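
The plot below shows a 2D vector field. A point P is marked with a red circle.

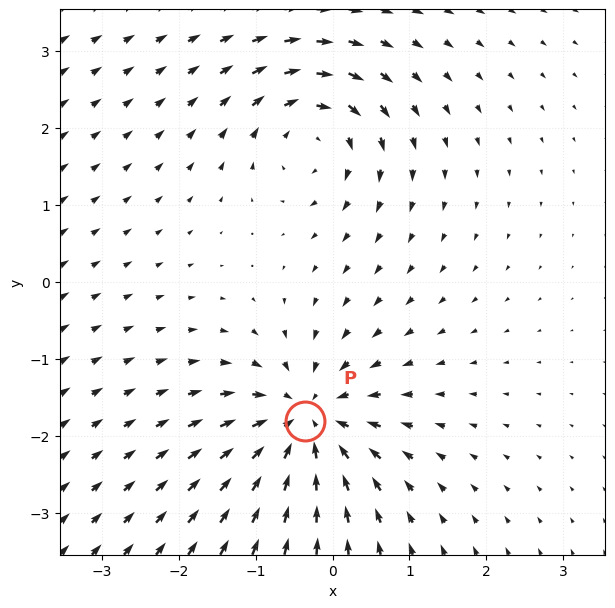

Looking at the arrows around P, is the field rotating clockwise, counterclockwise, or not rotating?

Near P at (-0.4, -1.8) the arrows show no circulation. The curl there is ≈0.

not rotating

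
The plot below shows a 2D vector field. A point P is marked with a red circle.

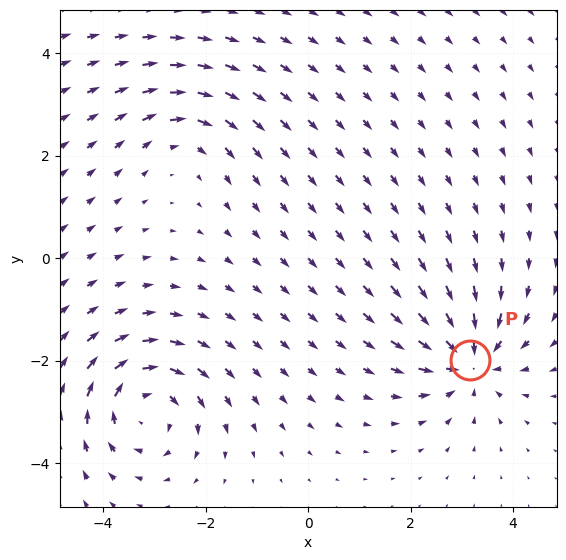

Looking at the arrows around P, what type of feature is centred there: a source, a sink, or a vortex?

At P (3.2, -2.0) the arrows converge inward. Divergence about -5, curl ≈0 — negative divergence with near-zero curl is a sink.

sink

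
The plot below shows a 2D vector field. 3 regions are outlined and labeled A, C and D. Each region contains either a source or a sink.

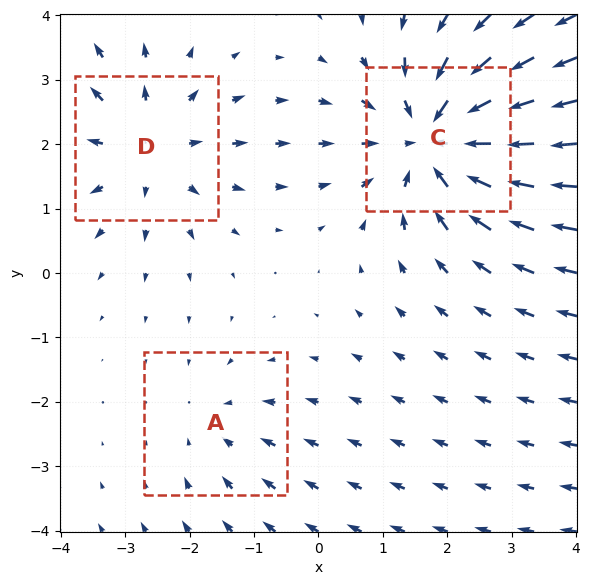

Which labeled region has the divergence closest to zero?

A

Divergence at each region's feature centre — A: about -2, C: about -5, D: about +3. Region A is closest to zero.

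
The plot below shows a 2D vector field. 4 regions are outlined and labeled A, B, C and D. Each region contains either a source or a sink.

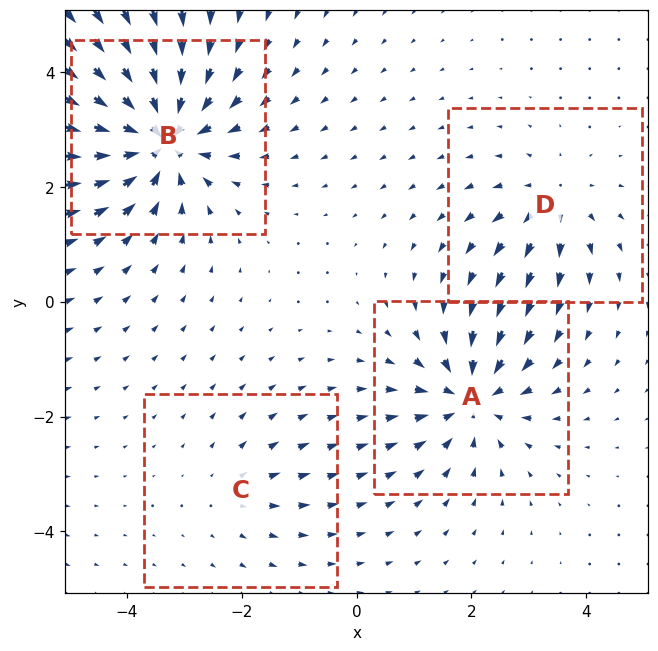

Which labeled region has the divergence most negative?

B

Divergence at each region's feature centre — A: about -6, B: about -8, C: about +2, D: about +4. Region B is most negative.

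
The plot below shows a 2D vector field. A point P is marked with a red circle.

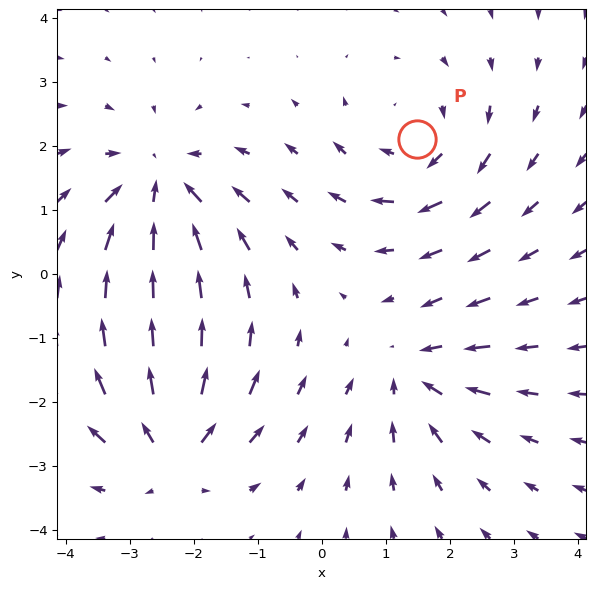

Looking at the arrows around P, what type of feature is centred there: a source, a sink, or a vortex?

At P (1.5, 2.1) the arrows circulate clockwise. Divergence ≈0, curl about -4 — near-zero divergence with nonzero curl is a vortex.

vortex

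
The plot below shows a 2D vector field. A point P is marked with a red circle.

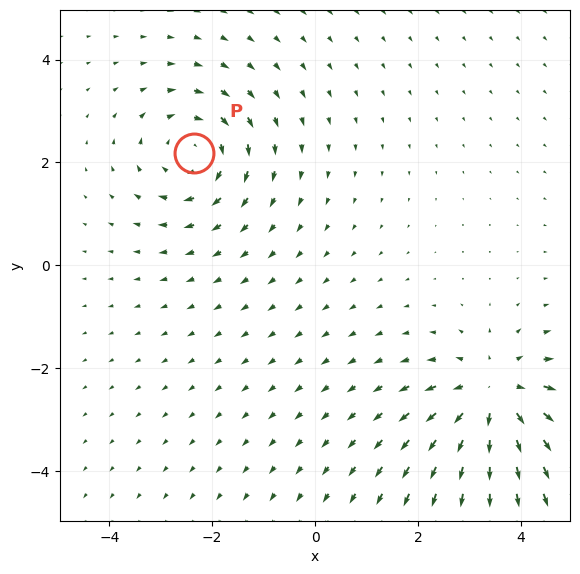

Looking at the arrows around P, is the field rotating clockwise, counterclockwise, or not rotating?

clockwise

Near P at (-2.4, 2.2) the arrows circulate clockwise. The curl (z-component) there is about -4; negative curl means clockwise rotation.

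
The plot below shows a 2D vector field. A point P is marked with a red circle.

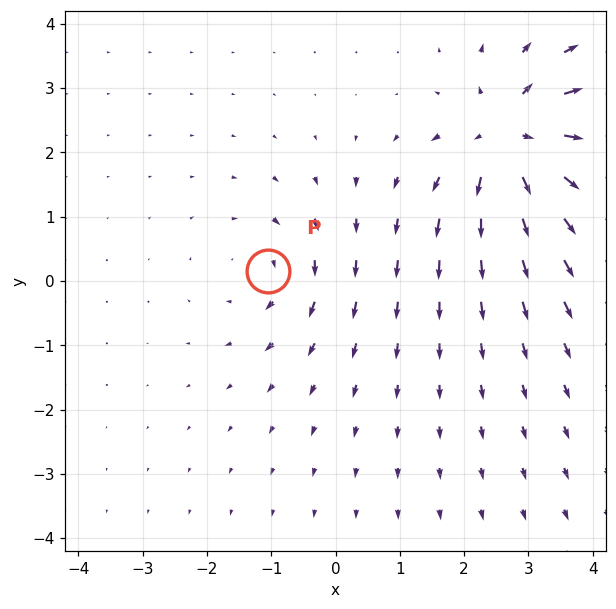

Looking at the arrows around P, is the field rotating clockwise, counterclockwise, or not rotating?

clockwise

Near P at (-1.0, 0.2) the arrows circulate clockwise. The curl (z-component) there is about -3; negative curl means clockwise rotation.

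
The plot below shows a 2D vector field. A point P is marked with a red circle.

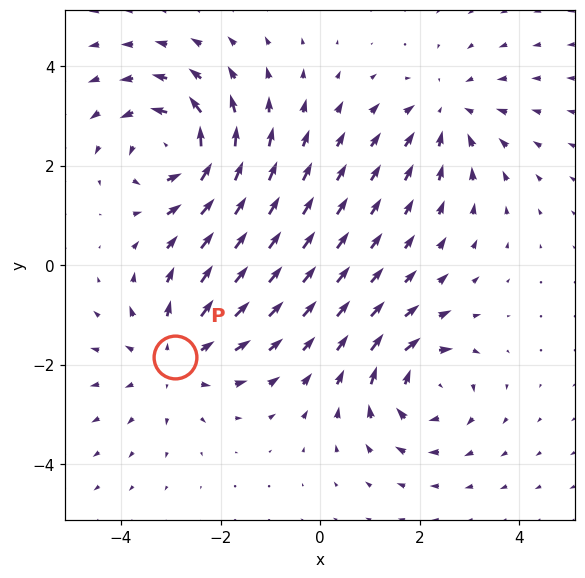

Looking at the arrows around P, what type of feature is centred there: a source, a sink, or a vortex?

source

At P (-2.9, -1.8) the arrows spread outward. Divergence about +3, curl ≈0 — positive divergence with near-zero curl is a source.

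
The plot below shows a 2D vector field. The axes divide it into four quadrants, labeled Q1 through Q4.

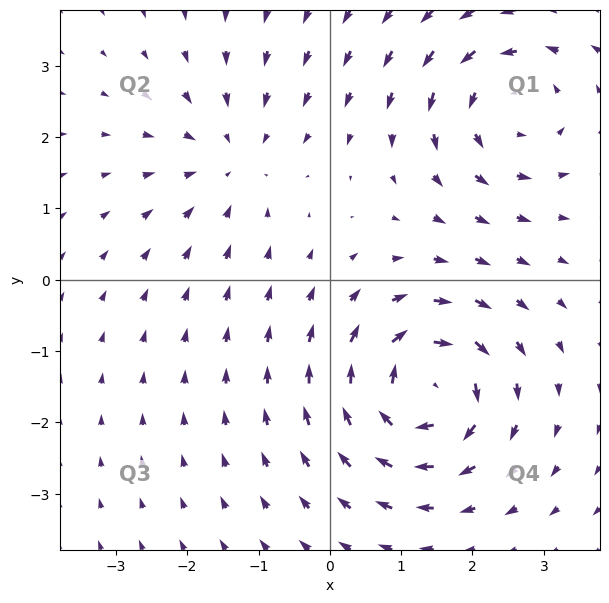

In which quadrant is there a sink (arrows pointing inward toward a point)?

The sink sits at approximately (-1.4, 1.7), which lies in quadrant Q2. The divergence there is about -3, negative as expected for a sink.

Q2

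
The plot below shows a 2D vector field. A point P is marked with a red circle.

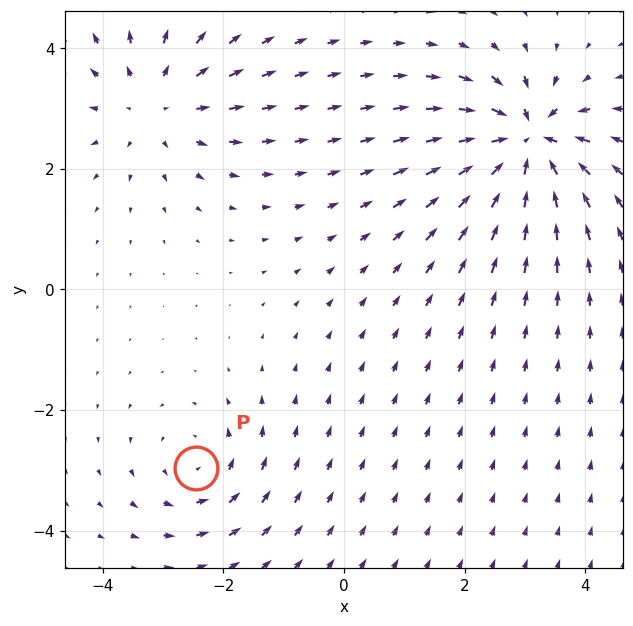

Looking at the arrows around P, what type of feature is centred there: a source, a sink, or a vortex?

At P (-2.5, -3.0) the arrows circulate counterclockwise. Divergence ≈0, curl about +3 — near-zero divergence with nonzero curl is a vortex.

vortex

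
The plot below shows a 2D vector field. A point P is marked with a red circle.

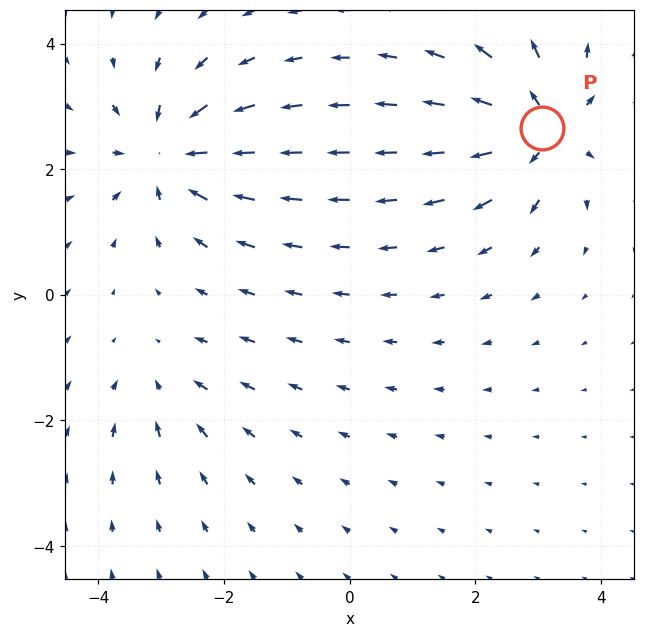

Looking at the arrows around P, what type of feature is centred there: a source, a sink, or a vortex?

At P (3.1, 2.6) the arrows spread outward. Divergence about +6, curl ≈0 — positive divergence with near-zero curl is a source.

source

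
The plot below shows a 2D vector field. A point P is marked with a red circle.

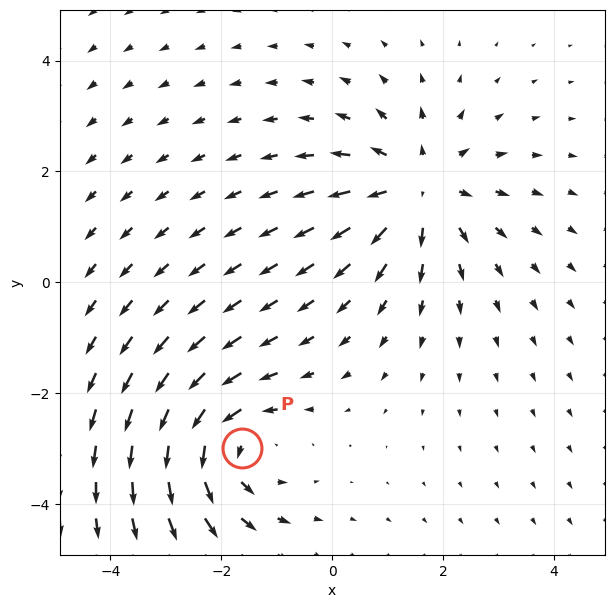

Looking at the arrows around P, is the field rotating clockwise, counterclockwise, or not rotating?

Near P at (-1.6, -3.0) the arrows circulate counterclockwise. The curl (z-component) there is about +3; positive curl means counterclockwise rotation.

counterclockwise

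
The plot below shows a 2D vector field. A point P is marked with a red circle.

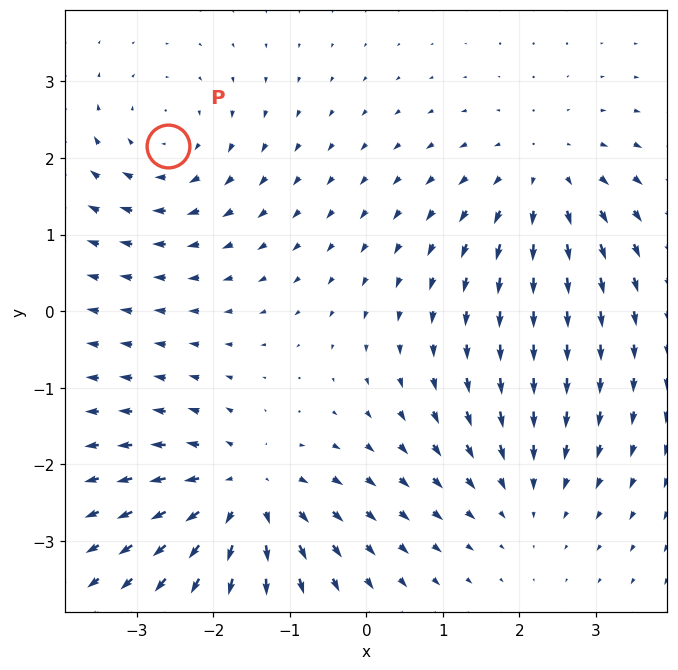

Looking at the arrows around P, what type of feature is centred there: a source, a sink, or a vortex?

vortex

At P (-2.6, 2.2) the arrows circulate clockwise. Divergence ≈0, curl about -3 — near-zero divergence with nonzero curl is a vortex.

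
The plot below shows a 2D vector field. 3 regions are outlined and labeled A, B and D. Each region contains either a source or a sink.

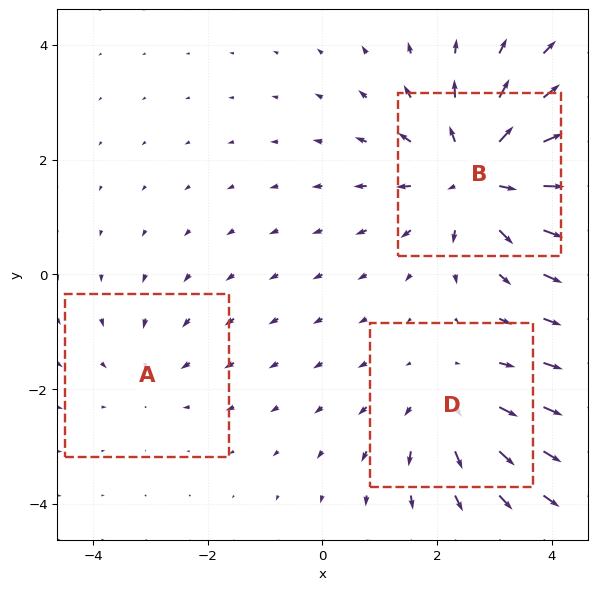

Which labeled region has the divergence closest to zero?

Divergence at each region's feature centre — A: about -2, B: about +5, D: about +3. Region A is closest to zero.

A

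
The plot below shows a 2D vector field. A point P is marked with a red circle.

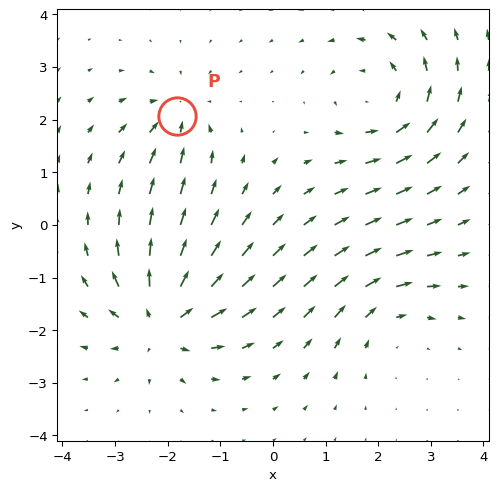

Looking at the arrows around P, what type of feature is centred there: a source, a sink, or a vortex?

sink

At P (-1.8, 2.1) the arrows converge inward. Divergence about -4, curl ≈0 — negative divergence with near-zero curl is a sink.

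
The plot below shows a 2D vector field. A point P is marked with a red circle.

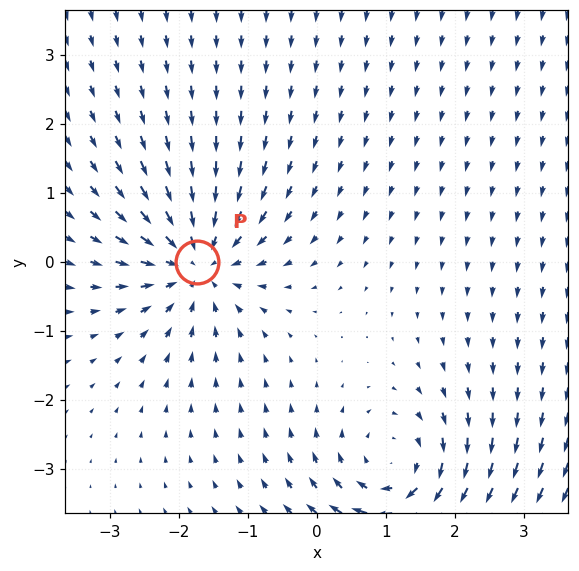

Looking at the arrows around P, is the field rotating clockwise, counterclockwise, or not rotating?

not rotating

Near P at (-1.7, -0.0) the arrows show no circulation. The curl there is ≈0.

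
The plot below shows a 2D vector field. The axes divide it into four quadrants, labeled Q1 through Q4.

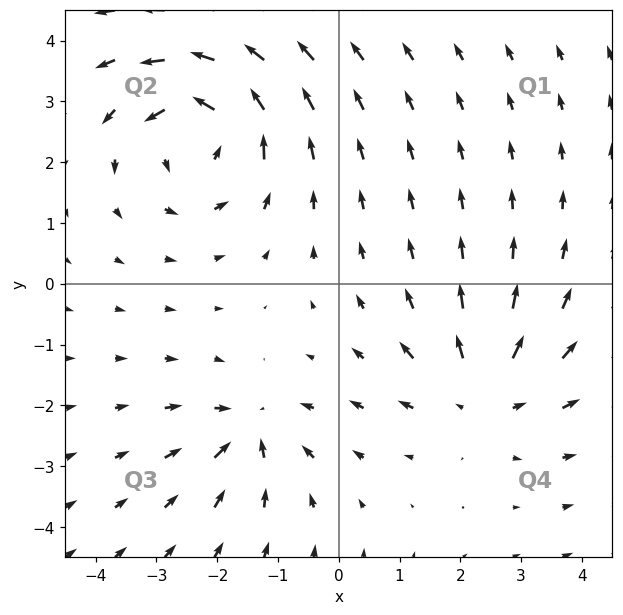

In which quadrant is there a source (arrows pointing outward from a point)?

Q4

The source sits at approximately (2.4, -1.8), which lies in quadrant Q4. The divergence there is about +3, positive as expected for a source.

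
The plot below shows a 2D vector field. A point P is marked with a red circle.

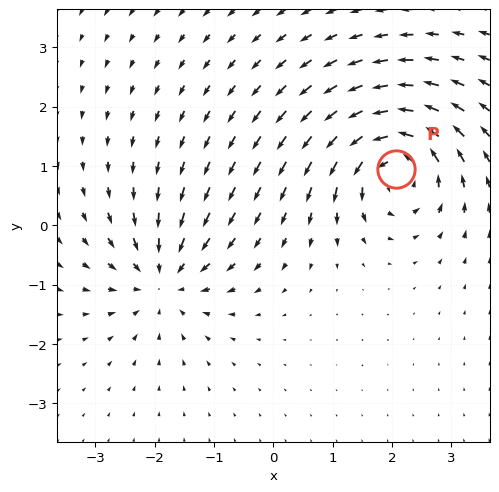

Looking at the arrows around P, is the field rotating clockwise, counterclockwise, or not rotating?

Near P at (2.1, 0.9) the arrows circulate counterclockwise. The curl (z-component) there is about +5; positive curl means counterclockwise rotation.

counterclockwise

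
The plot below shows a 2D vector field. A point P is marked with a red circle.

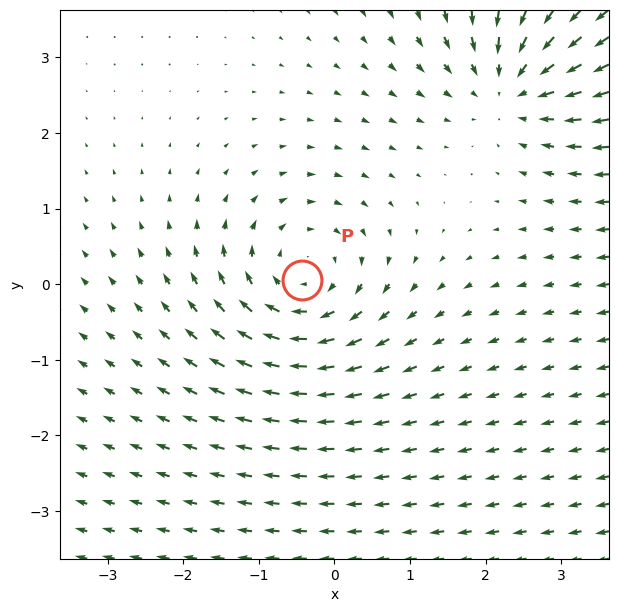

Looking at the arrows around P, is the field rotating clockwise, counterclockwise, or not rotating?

clockwise

Near P at (-0.4, 0.1) the arrows circulate clockwise. The curl (z-component) there is about -3; negative curl means clockwise rotation.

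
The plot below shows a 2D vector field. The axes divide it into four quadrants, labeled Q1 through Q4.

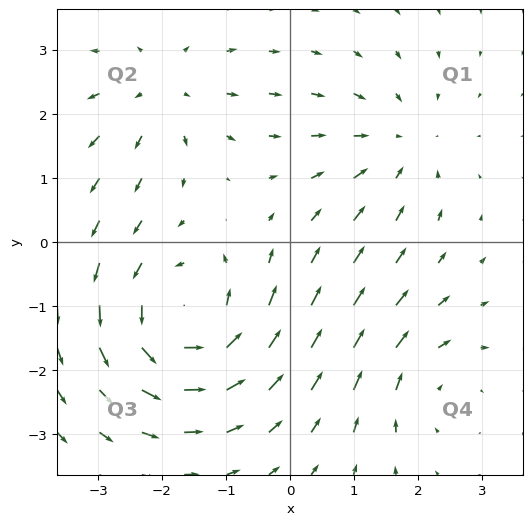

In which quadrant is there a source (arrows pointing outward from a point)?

Q2

The source sits at approximately (-2.0, 2.3), which lies in quadrant Q2. The divergence there is about +3, positive as expected for a source.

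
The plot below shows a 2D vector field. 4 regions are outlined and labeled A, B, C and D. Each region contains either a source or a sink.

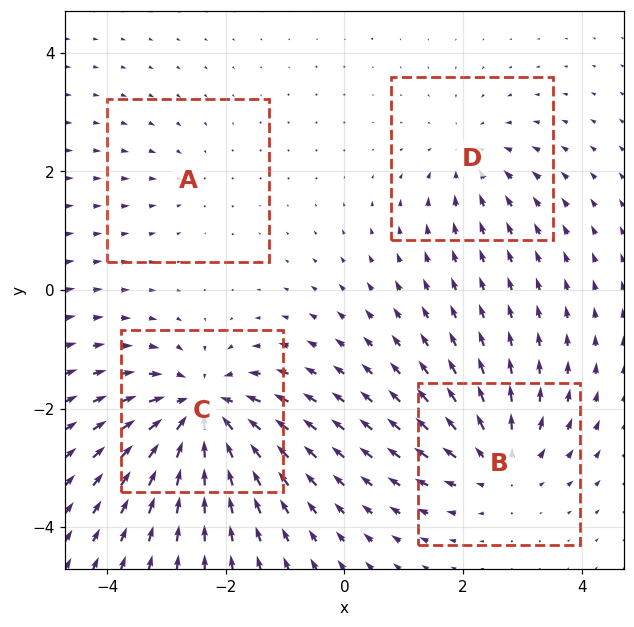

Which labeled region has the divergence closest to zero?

Divergence at each region's feature centre — A: about -2, B: about +5, C: about -8, D: about -4. Region A is closest to zero.

A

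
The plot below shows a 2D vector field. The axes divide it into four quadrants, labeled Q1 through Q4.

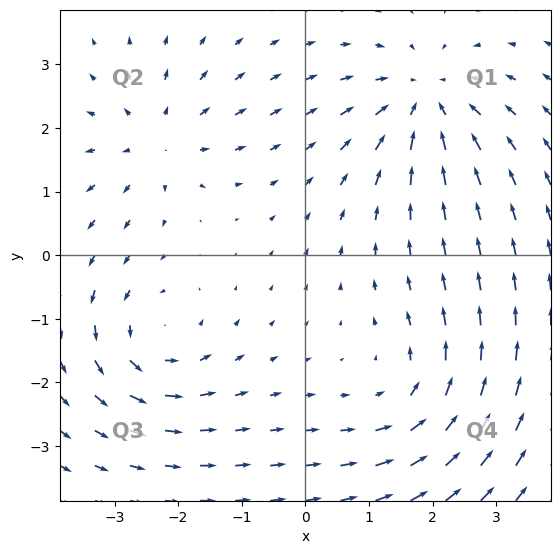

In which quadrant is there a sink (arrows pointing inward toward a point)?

The sink sits at approximately (1.9, 2.4), which lies in quadrant Q1. The divergence there is about -4, negative as expected for a sink.

Q1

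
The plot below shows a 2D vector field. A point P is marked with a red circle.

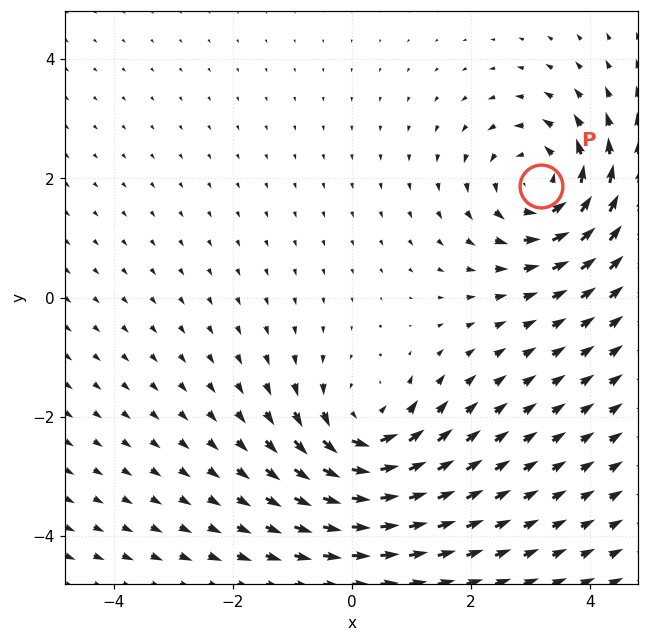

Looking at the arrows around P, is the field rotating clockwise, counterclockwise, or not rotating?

Near P at (3.2, 1.9) the arrows circulate counterclockwise. The curl (z-component) there is about +5; positive curl means counterclockwise rotation.

counterclockwise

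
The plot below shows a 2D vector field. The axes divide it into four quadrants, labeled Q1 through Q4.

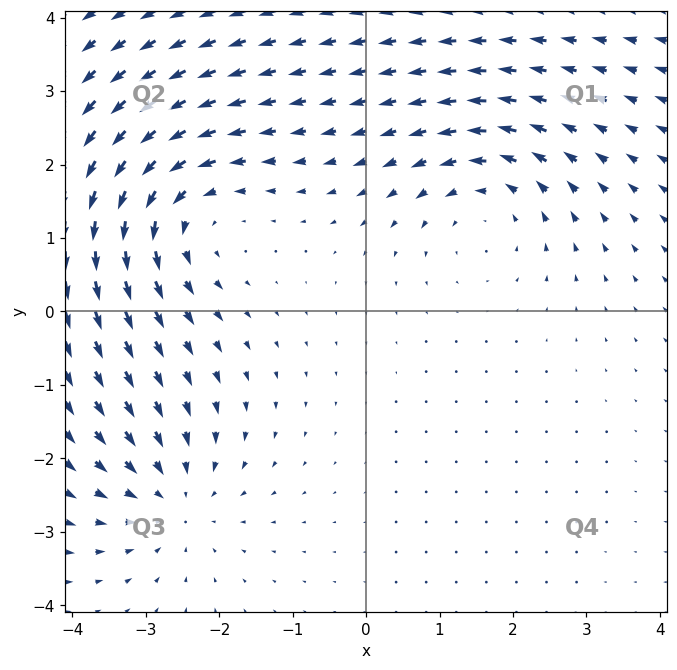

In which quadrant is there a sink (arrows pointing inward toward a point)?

Q3

The sink sits at approximately (-2.6, -2.5), which lies in quadrant Q3. The divergence there is about -4, negative as expected for a sink.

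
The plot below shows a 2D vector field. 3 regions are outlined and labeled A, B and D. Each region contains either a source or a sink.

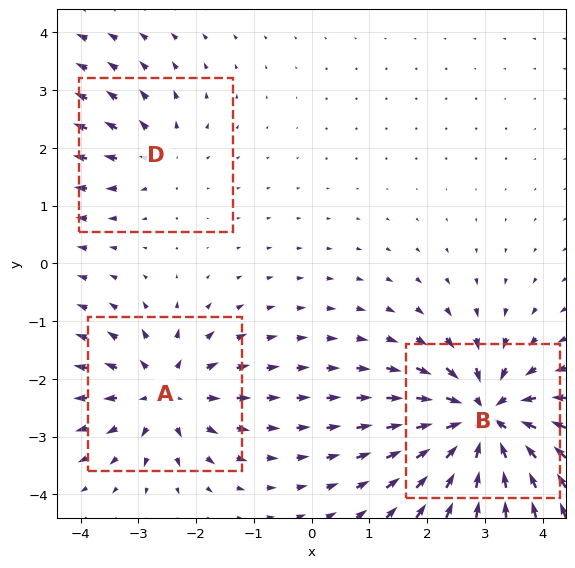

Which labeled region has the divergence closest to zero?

D

Divergence at each region's feature centre — A: about +4, B: about -7, D: about +3. Region D is closest to zero.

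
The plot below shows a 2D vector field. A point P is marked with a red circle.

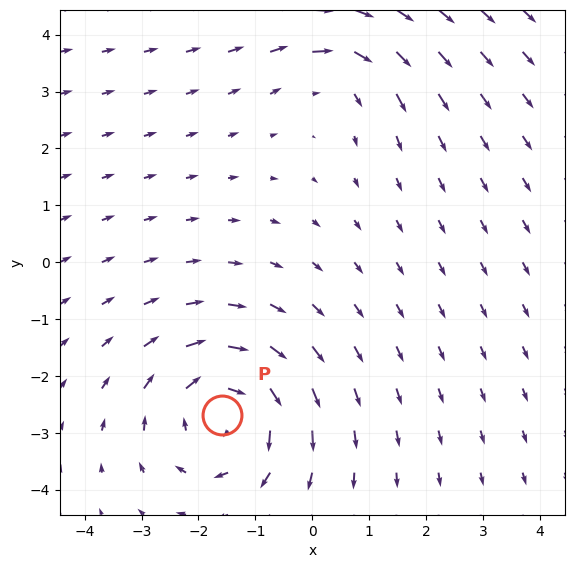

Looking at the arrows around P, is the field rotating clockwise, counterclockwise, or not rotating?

Near P at (-1.6, -2.7) the arrows circulate clockwise. The curl (z-component) there is about -4; negative curl means clockwise rotation.

clockwise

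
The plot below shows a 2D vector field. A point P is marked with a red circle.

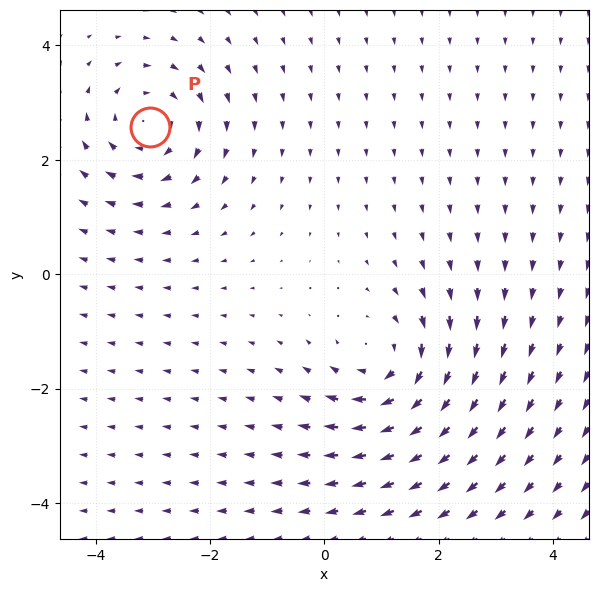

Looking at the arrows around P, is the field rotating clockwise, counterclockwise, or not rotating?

clockwise

Near P at (-3.0, 2.6) the arrows circulate clockwise. The curl (z-component) there is about -3; negative curl means clockwise rotation.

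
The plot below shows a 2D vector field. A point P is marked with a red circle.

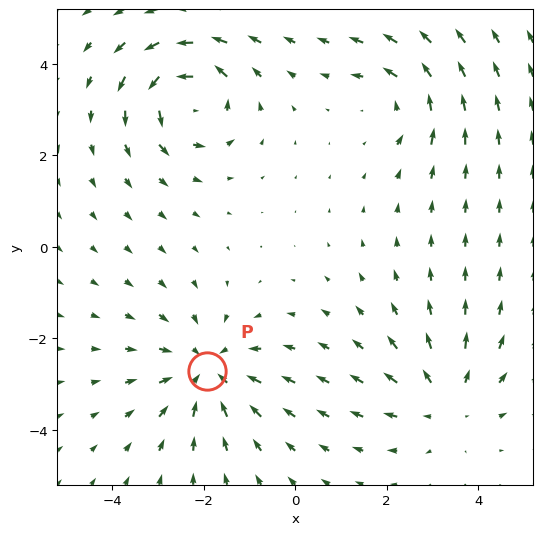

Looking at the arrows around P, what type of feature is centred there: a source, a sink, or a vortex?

At P (-1.9, -2.7) the arrows converge inward. Divergence about -4, curl ≈0 — negative divergence with near-zero curl is a sink.

sink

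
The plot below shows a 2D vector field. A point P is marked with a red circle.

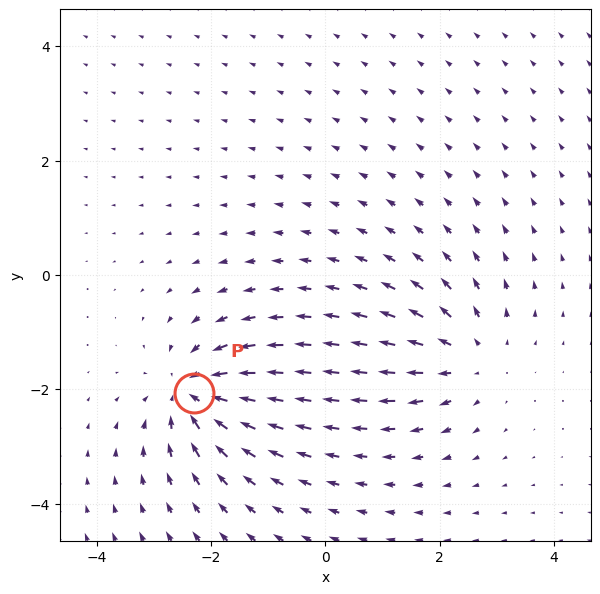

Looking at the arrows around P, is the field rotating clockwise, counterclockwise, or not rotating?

not rotating

Near P at (-2.3, -2.1) the arrows show no circulation. The curl there is ≈0.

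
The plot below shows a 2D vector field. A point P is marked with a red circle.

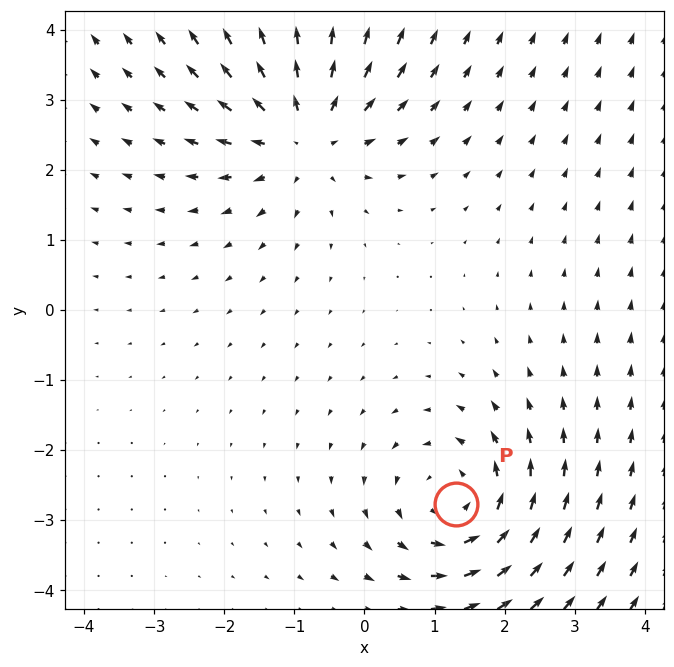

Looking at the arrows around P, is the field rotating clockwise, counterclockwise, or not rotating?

Near P at (1.3, -2.8) the arrows circulate counterclockwise. The curl (z-component) there is about +3; positive curl means counterclockwise rotation.

counterclockwise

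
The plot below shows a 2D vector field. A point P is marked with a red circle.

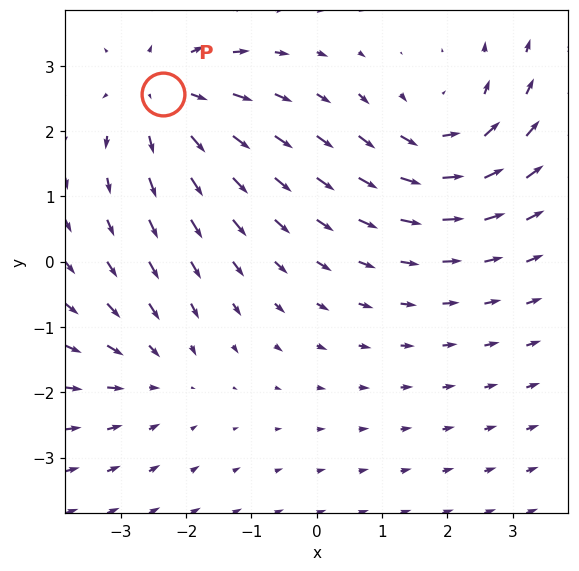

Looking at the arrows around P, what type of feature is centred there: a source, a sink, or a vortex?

source

At P (-2.4, 2.6) the arrows spread outward. Divergence about +3, curl ≈0 — positive divergence with near-zero curl is a source.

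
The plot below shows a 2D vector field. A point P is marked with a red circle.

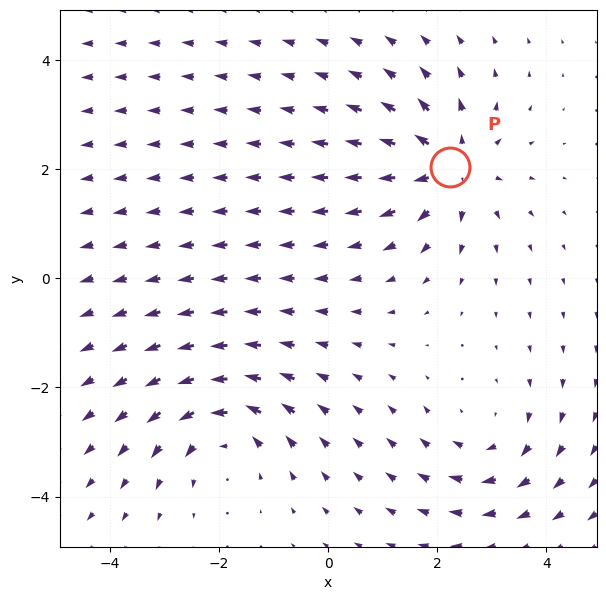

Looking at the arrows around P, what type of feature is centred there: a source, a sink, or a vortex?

source

At P (2.2, 2.0) the arrows spread outward. Divergence about +4, curl ≈0 — positive divergence with near-zero curl is a source.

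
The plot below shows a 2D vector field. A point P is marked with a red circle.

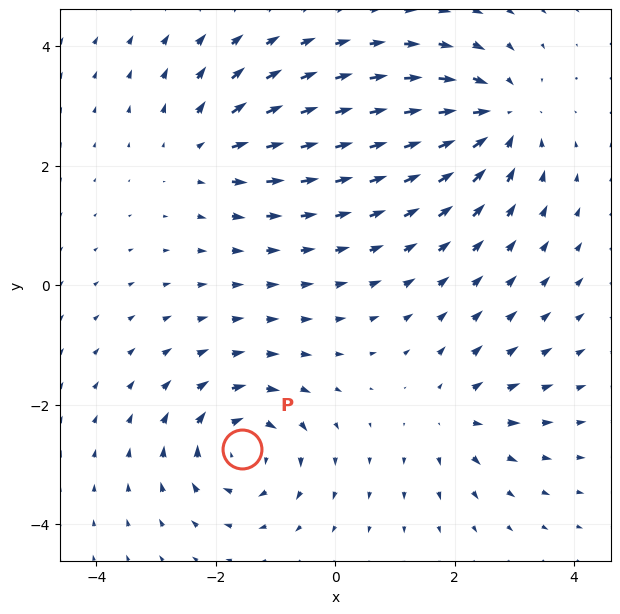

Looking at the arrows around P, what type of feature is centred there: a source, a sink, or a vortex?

At P (-1.6, -2.7) the arrows circulate clockwise. Divergence ≈0, curl about -6 — near-zero divergence with nonzero curl is a vortex.

vortex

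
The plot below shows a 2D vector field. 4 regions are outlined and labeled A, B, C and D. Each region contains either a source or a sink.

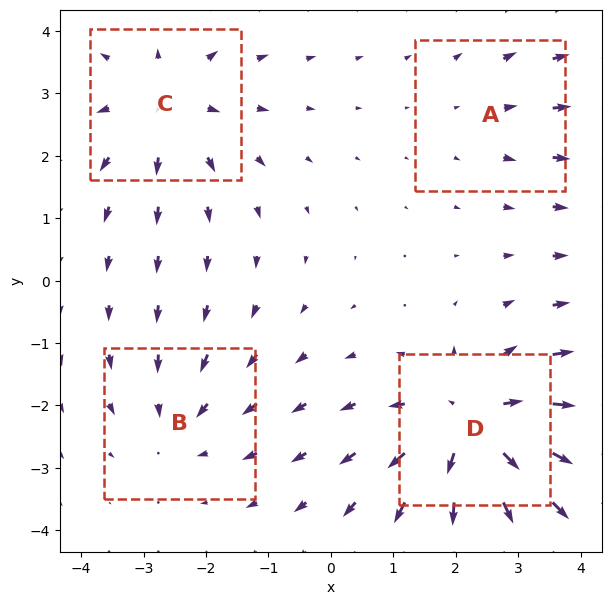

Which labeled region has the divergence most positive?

D

Divergence at each region's feature centre — A: about +2, B: about -3, C: about +4, D: about +6. Region D is most positive.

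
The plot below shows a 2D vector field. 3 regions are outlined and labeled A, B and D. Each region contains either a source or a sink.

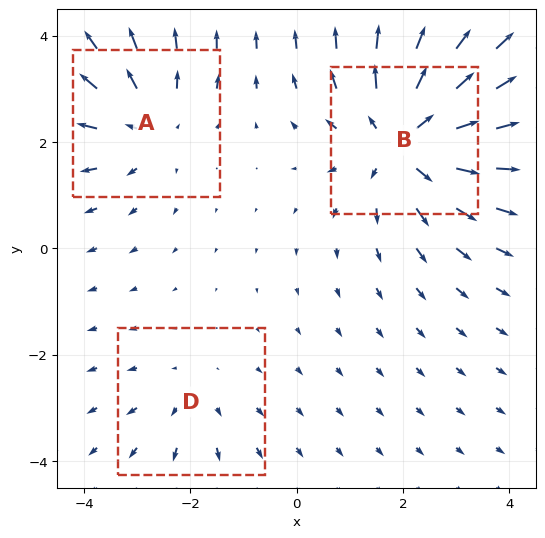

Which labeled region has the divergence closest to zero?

Divergence at each region's feature centre — A: about +3, B: about +5, D: about +2. Region D is closest to zero.

D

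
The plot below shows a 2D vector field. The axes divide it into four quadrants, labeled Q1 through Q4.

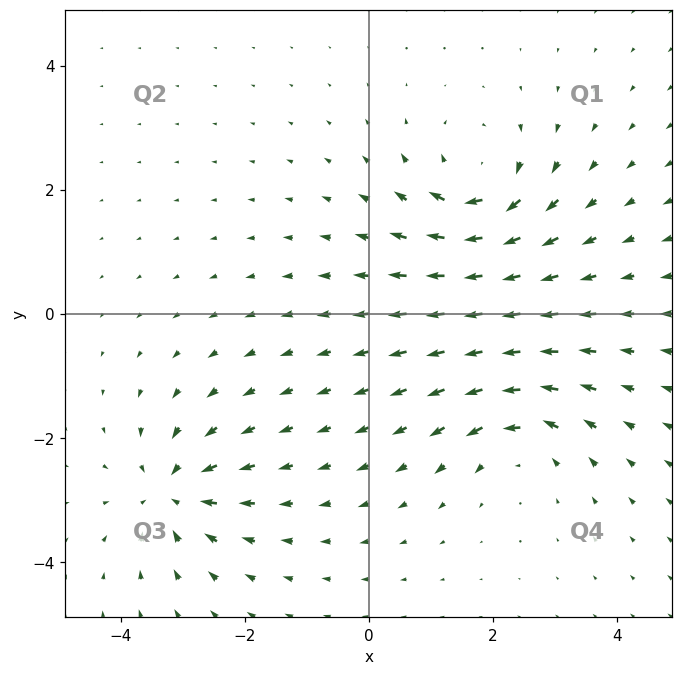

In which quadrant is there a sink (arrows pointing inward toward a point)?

Q3

The sink sits at approximately (-3.2, -2.9), which lies in quadrant Q3. The divergence there is about -5, negative as expected for a sink.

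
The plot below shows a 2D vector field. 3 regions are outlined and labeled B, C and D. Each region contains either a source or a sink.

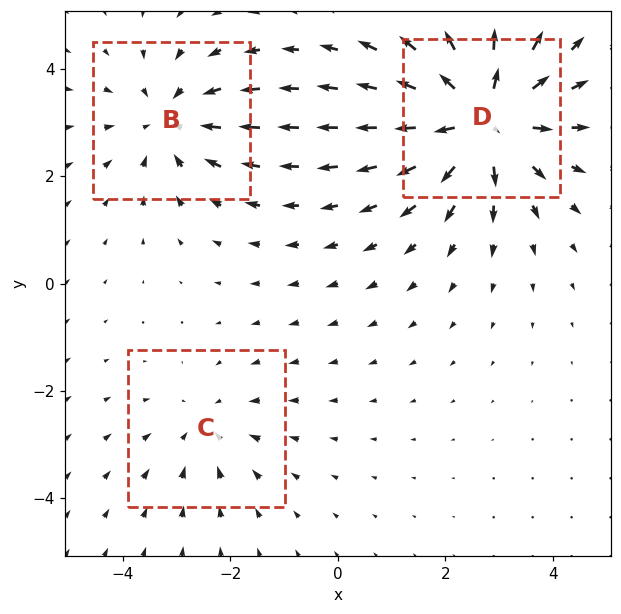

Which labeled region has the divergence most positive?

D

Divergence at each region's feature centre — B: about -3, C: about -2, D: about +5. Region D is most positive.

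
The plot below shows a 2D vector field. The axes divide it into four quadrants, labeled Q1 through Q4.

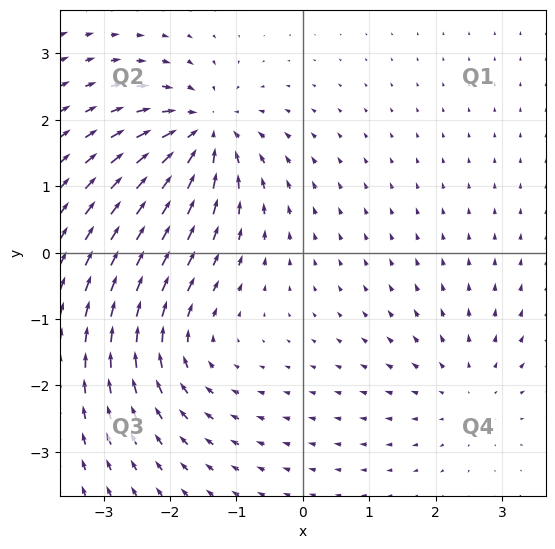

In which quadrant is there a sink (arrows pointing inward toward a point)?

Q2

The sink sits at approximately (-1.5, 1.8), which lies in quadrant Q2. The divergence there is about -7, negative as expected for a sink.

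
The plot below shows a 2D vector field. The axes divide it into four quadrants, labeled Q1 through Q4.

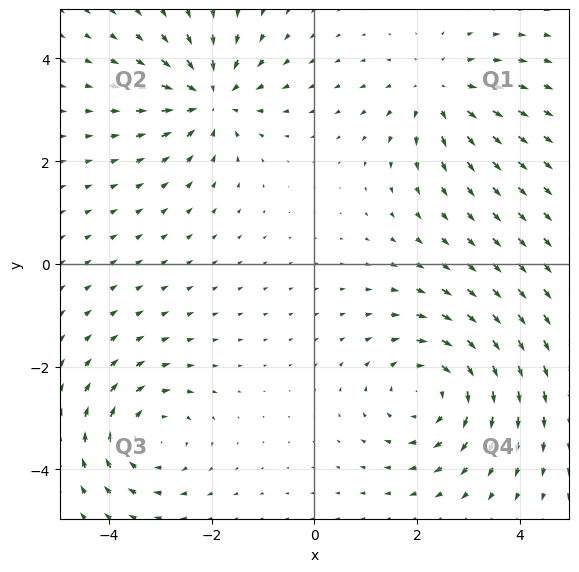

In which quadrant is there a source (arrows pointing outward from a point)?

The source sits at approximately (2.4, 3.3), which lies in quadrant Q1. The divergence there is about +3, positive as expected for a source.

Q1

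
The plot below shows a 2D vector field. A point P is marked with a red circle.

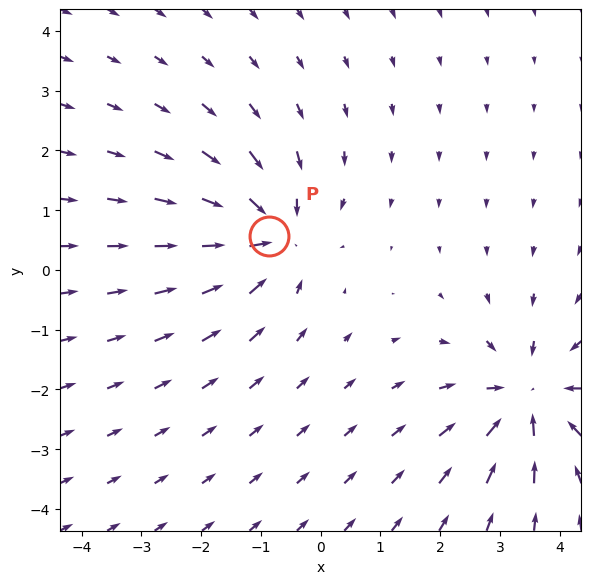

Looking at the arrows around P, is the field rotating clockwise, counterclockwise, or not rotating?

Near P at (-0.9, 0.6) the arrows show no circulation. The curl there is ≈0.

not rotating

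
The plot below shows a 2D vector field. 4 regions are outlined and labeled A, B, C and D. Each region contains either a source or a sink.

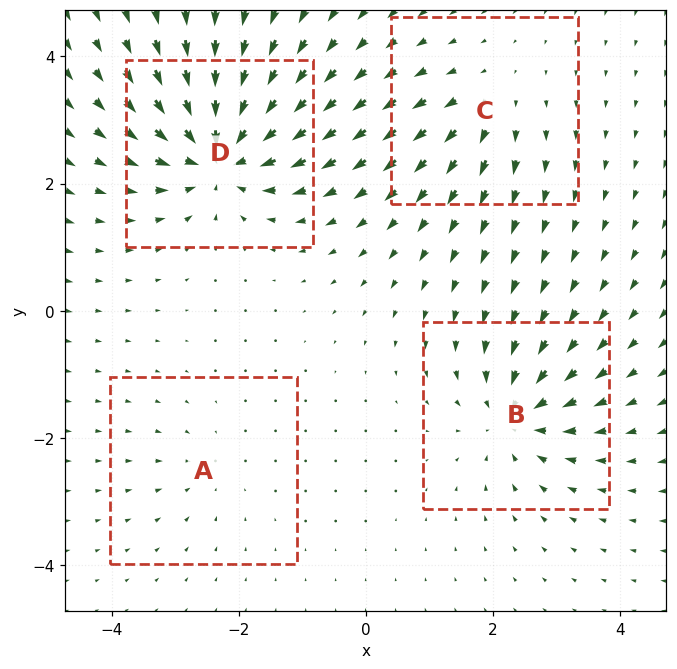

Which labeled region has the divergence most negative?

Divergence at each region's feature centre — A: about -2, B: about -6, C: about +4, D: about -8. Region D is most negative.

D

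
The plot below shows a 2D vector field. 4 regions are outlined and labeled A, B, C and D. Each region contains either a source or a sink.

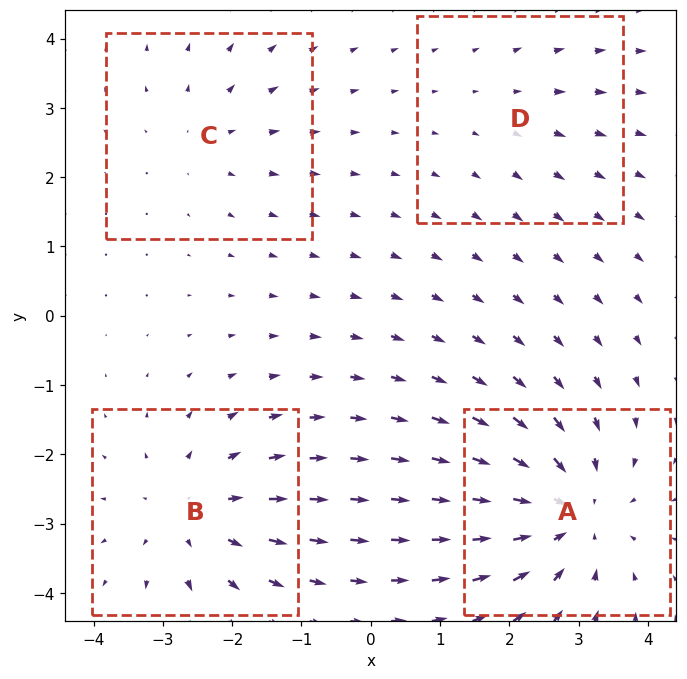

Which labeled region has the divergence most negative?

Divergence at each region's feature centre — A: about -6, B: about +4, C: about +3, D: about +2. Region A is most negative.

A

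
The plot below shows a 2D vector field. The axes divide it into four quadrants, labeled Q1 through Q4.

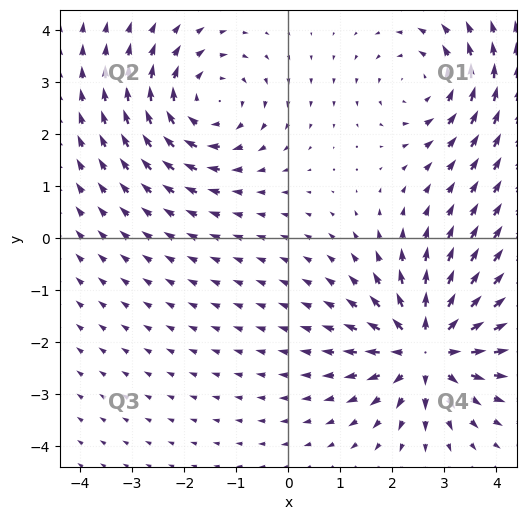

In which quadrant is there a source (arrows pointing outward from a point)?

Q4

The source sits at approximately (2.7, -2.1), which lies in quadrant Q4. The divergence there is about +5, positive as expected for a source.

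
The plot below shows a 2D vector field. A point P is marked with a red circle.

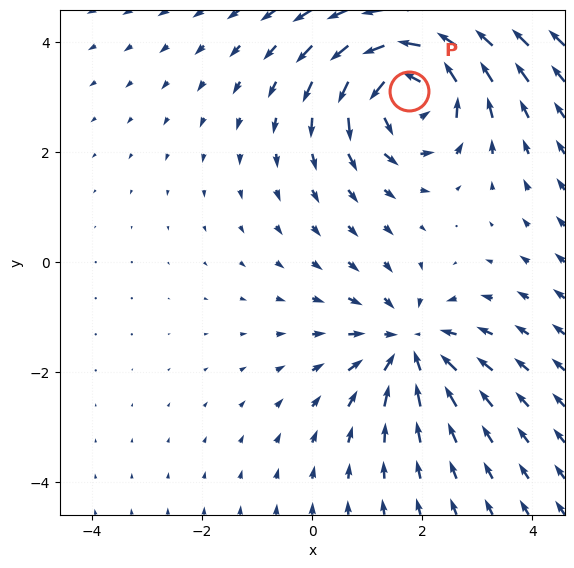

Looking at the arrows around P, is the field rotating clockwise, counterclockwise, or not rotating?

Near P at (1.8, 3.1) the arrows circulate counterclockwise. The curl (z-component) there is about +5; positive curl means counterclockwise rotation.

counterclockwise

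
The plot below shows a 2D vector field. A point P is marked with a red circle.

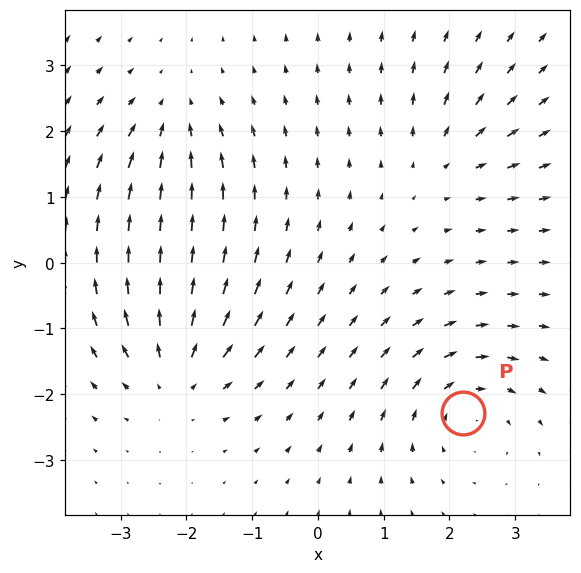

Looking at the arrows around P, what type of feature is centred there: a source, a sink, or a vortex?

vortex

At P (2.2, -2.3) the arrows circulate clockwise. Divergence ≈0, curl about -4 — near-zero divergence with nonzero curl is a vortex.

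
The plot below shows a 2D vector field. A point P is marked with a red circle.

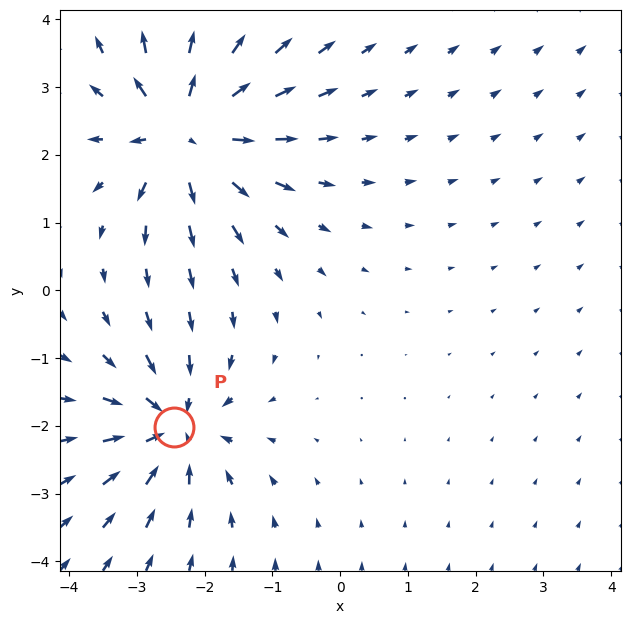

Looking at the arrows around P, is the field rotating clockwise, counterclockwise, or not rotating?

not rotating

Near P at (-2.5, -2.0) the arrows show no circulation. The curl there is ≈0.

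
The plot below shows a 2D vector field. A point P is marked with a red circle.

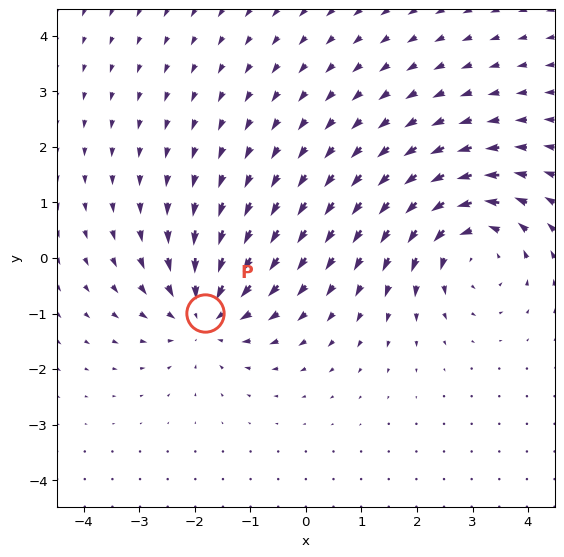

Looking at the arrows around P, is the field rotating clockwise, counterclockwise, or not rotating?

not rotating

Near P at (-1.8, -1.0) the arrows show no circulation. The curl there is ≈0.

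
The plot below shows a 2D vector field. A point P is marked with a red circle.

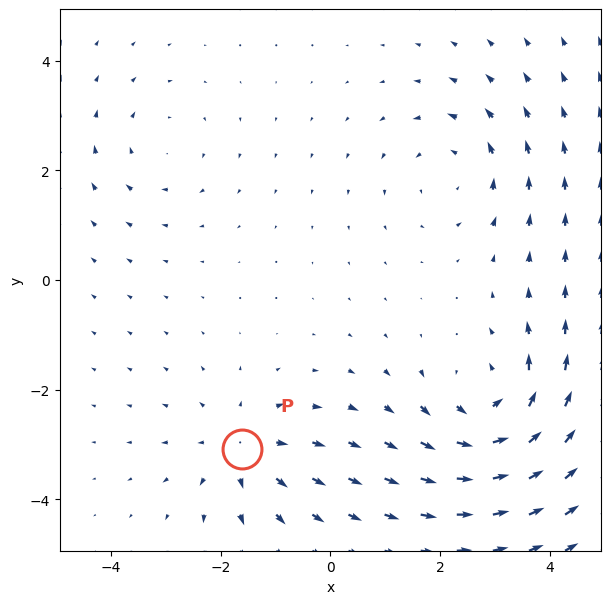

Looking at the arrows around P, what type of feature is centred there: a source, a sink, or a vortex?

source

At P (-1.6, -3.1) the arrows spread outward. Divergence about +3, curl ≈0 — positive divergence with near-zero curl is a source.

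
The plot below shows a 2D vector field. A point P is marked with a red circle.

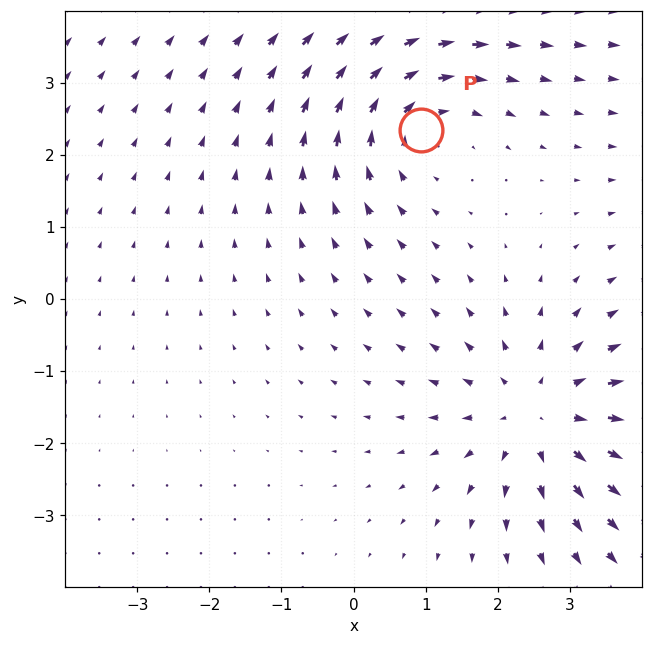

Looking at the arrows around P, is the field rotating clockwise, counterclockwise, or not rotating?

clockwise

Near P at (0.9, 2.3) the arrows circulate clockwise. The curl (z-component) there is about -3; negative curl means clockwise rotation.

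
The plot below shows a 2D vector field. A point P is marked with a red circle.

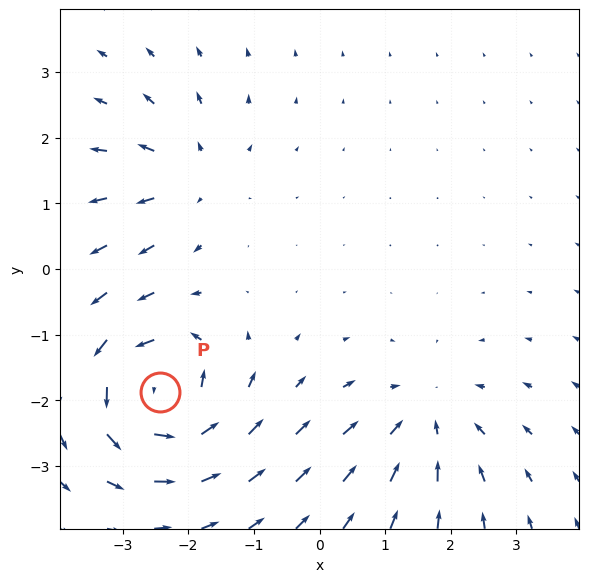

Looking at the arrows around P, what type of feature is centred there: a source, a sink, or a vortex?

vortex

At P (-2.4, -1.9) the arrows circulate counterclockwise. Divergence ≈0, curl about +7 — near-zero divergence with nonzero curl is a vortex.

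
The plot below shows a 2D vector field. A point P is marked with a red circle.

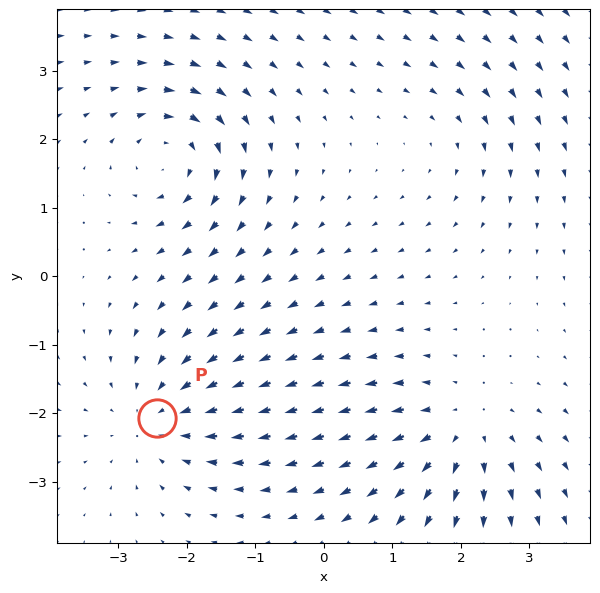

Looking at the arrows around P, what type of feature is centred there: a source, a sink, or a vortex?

sink

At P (-2.4, -2.1) the arrows converge inward. Divergence about -4, curl ≈0 — negative divergence with near-zero curl is a sink.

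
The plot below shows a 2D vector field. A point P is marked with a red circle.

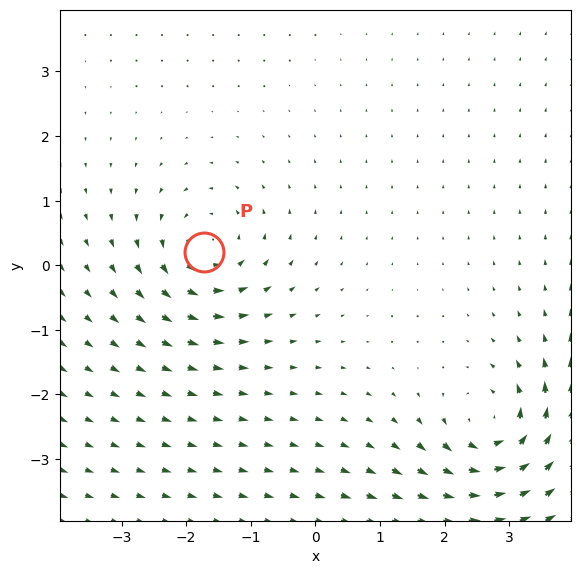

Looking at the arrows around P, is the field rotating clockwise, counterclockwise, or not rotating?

Near P at (-1.7, 0.2) the arrows circulate counterclockwise. The curl (z-component) there is about +4; positive curl means counterclockwise rotation.

counterclockwise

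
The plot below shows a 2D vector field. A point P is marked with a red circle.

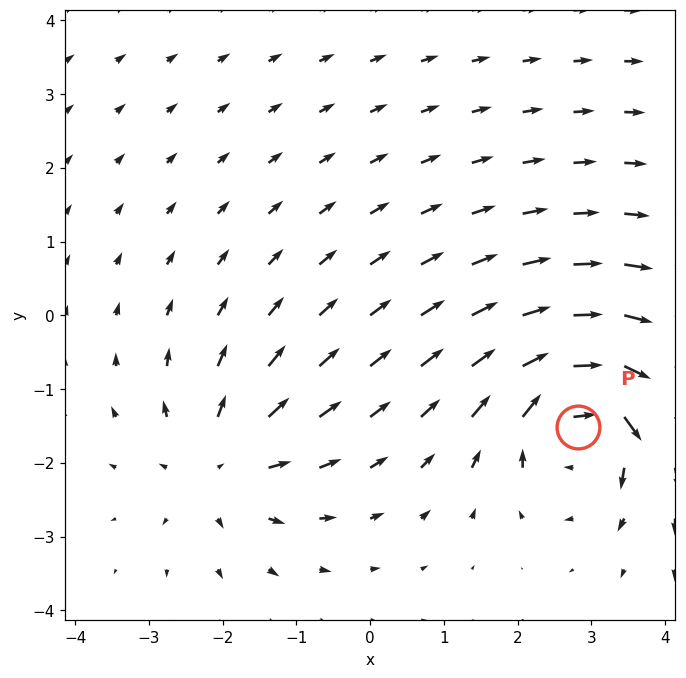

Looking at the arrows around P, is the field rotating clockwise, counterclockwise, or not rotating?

clockwise

Near P at (2.8, -1.5) the arrows circulate clockwise. The curl (z-component) there is about -6; negative curl means clockwise rotation.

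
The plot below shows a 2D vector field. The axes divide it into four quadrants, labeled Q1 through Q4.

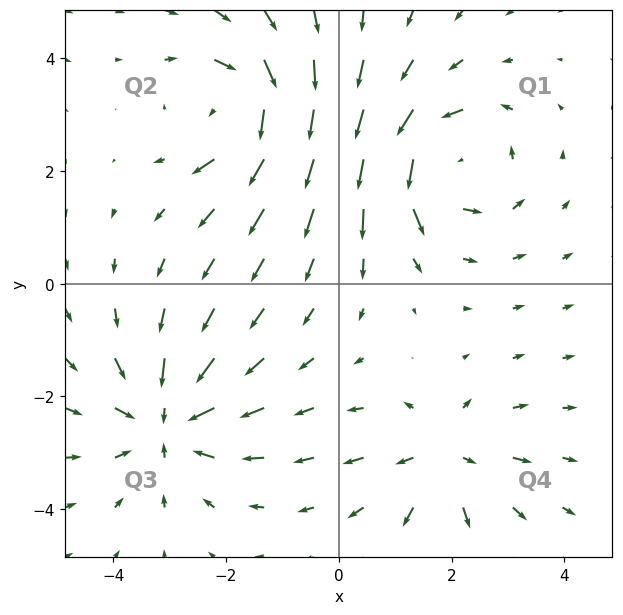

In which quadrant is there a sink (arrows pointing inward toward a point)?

Q3

The sink sits at approximately (-3.0, -2.4), which lies in quadrant Q3. The divergence there is about -5, negative as expected for a sink.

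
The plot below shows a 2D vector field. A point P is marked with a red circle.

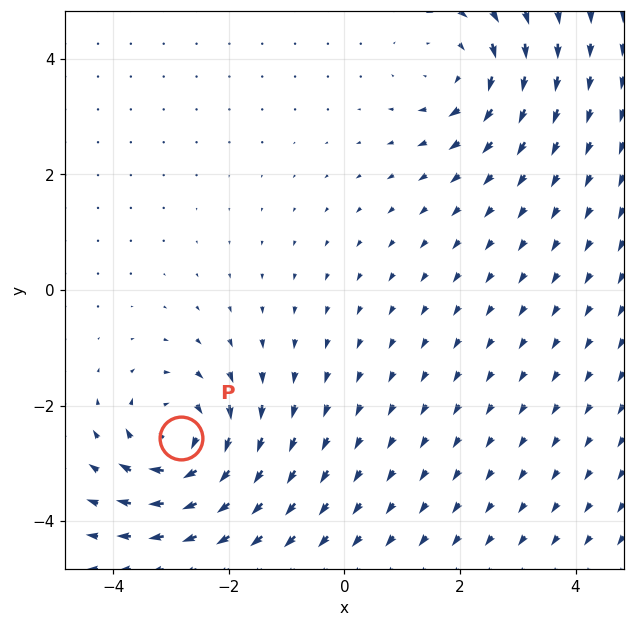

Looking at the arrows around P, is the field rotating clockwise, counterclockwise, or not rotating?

clockwise

Near P at (-2.8, -2.6) the arrows circulate clockwise. The curl (z-component) there is about -5; negative curl means clockwise rotation.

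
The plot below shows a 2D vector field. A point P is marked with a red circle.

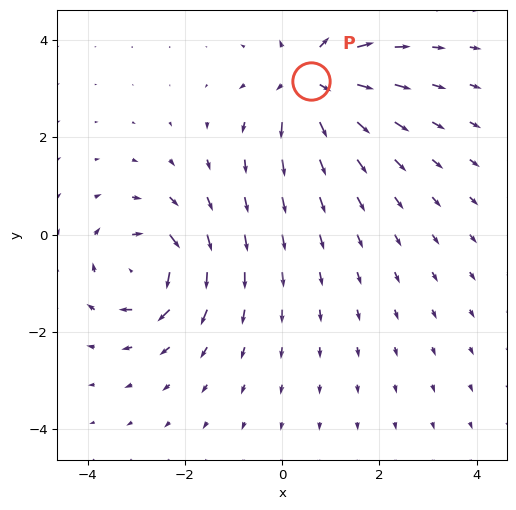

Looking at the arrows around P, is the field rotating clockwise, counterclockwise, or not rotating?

not rotating

Near P at (0.6, 3.2) the arrows show no circulation. The curl there is ≈0.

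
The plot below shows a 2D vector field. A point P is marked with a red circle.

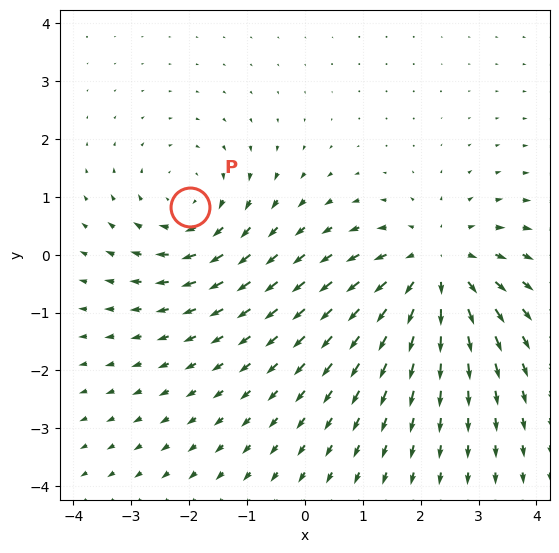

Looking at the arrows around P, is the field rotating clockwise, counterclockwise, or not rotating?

clockwise

Near P at (-2.0, 0.8) the arrows circulate clockwise. The curl (z-component) there is about -3; negative curl means clockwise rotation.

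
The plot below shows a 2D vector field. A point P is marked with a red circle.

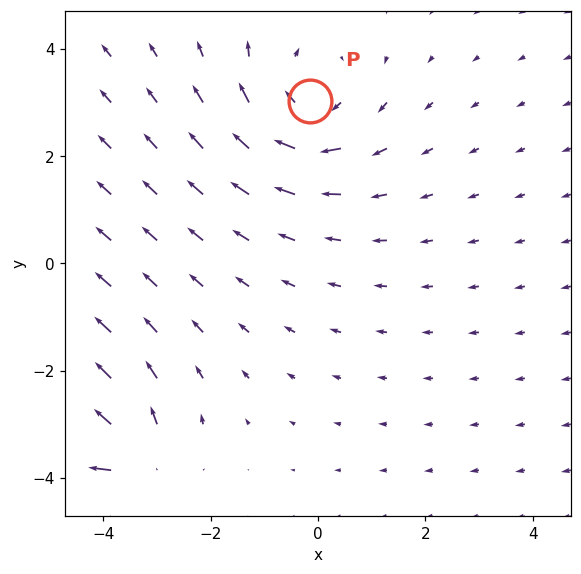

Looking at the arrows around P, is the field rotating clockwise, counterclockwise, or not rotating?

Near P at (-0.2, 3.0) the arrows circulate clockwise. The curl (z-component) there is about -3; negative curl means clockwise rotation.

clockwise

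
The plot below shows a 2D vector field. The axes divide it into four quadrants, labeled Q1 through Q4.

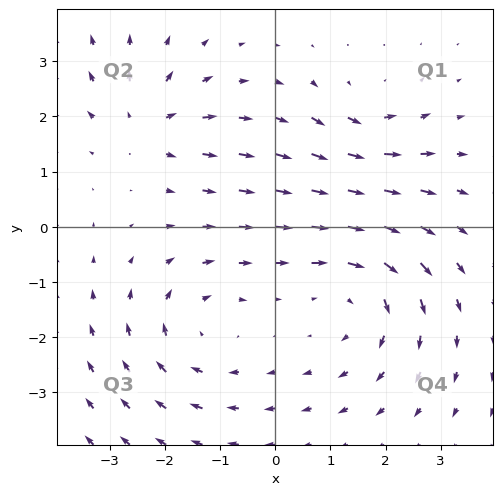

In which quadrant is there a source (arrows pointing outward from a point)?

The source sits at approximately (-2.3, 1.9), which lies in quadrant Q2. The divergence there is about +3, positive as expected for a source.

Q2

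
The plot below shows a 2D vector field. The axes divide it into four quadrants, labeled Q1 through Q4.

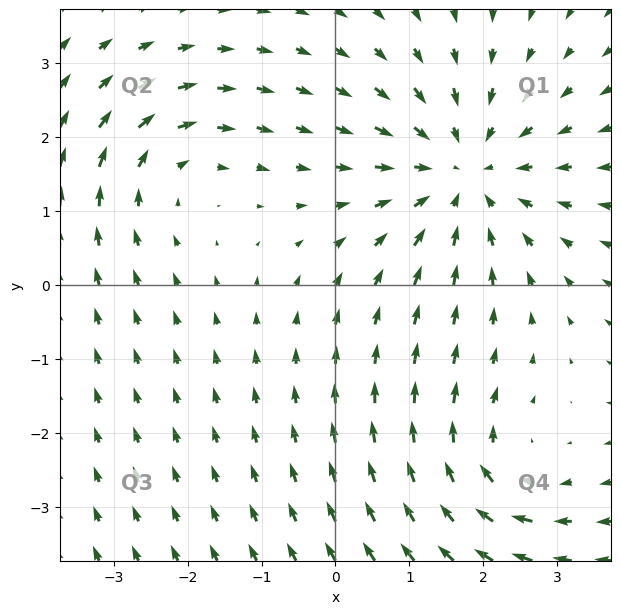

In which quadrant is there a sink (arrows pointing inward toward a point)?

Q1

The sink sits at approximately (1.7, 1.5), which lies in quadrant Q1. The divergence there is about -4, negative as expected for a sink.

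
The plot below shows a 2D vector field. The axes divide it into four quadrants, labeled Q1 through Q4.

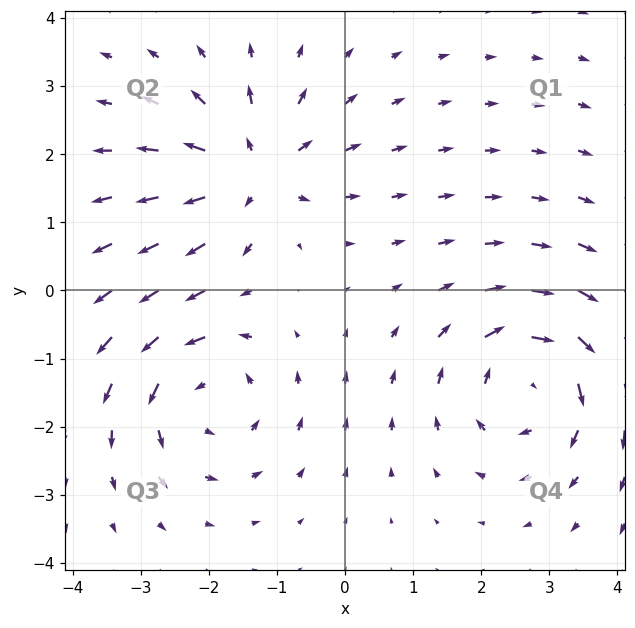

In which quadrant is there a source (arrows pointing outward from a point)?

The source sits at approximately (-1.3, 1.8), which lies in quadrant Q2. The divergence there is about +5, positive as expected for a source.

Q2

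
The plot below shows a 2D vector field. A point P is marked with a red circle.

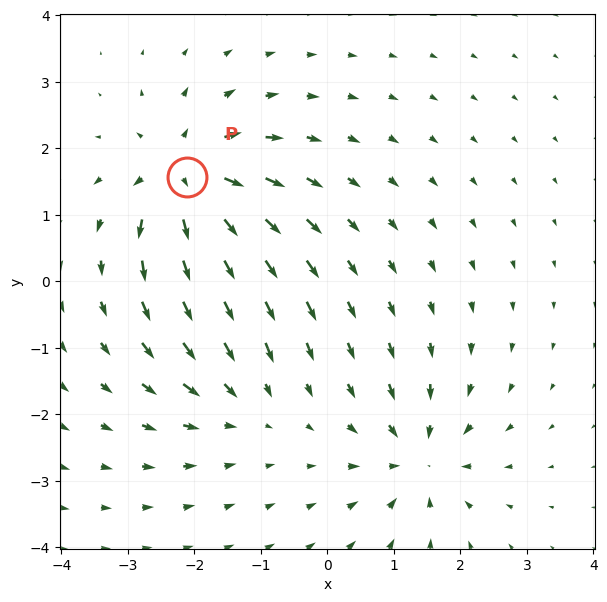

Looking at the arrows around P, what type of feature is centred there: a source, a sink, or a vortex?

source

At P (-2.1, 1.6) the arrows spread outward. Divergence about +6, curl ≈0 — positive divergence with near-zero curl is a source.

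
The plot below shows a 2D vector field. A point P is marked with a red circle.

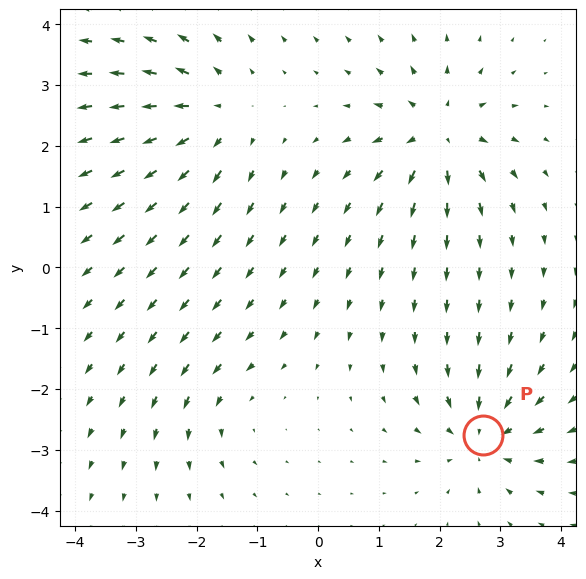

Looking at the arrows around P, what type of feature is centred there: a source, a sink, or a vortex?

At P (2.7, -2.8) the arrows converge inward. Divergence about -6, curl ≈0 — negative divergence with near-zero curl is a sink.

sink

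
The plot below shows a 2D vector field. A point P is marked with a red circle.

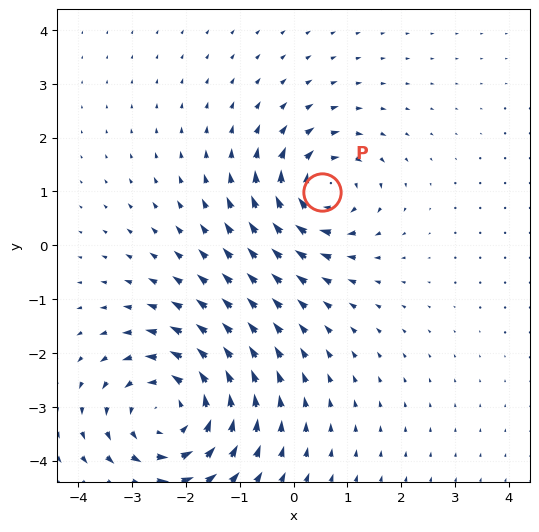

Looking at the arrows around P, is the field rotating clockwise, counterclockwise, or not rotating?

Near P at (0.5, 1.0) the arrows circulate clockwise. The curl (z-component) there is about -4; negative curl means clockwise rotation.

clockwise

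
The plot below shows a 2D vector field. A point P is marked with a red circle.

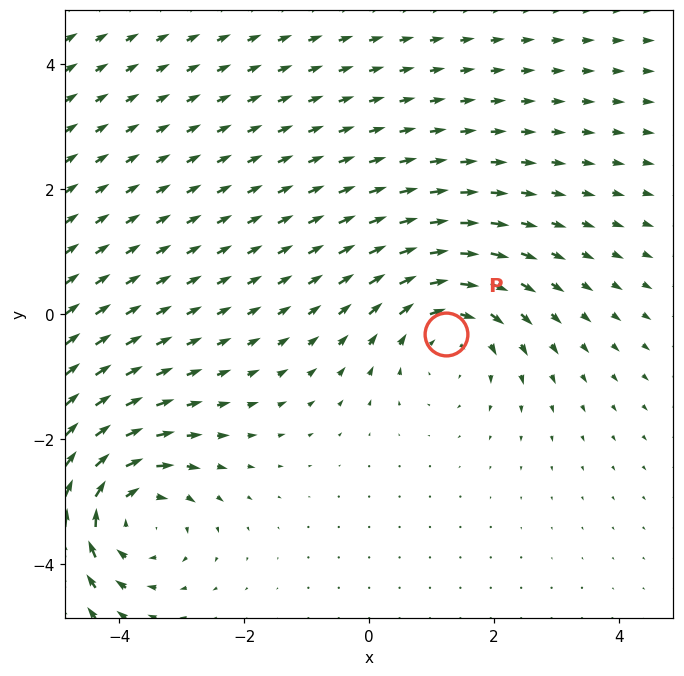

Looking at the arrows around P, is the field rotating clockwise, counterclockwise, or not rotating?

Near P at (1.2, -0.3) the arrows circulate clockwise. The curl (z-component) there is about -3; negative curl means clockwise rotation.

clockwise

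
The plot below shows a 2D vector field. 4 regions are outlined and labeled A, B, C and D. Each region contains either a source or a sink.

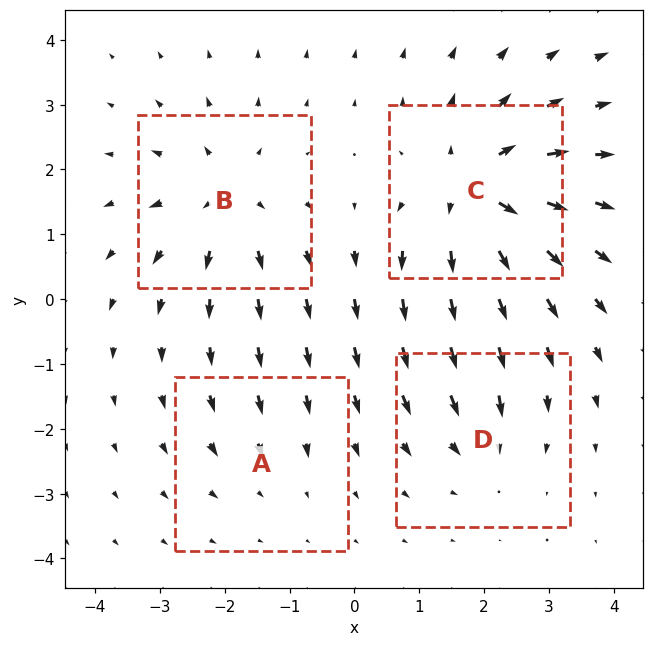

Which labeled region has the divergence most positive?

Divergence at each region's feature centre — A: about -2, B: about +5, C: about +6, D: about -3. Region C is most positive.

C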